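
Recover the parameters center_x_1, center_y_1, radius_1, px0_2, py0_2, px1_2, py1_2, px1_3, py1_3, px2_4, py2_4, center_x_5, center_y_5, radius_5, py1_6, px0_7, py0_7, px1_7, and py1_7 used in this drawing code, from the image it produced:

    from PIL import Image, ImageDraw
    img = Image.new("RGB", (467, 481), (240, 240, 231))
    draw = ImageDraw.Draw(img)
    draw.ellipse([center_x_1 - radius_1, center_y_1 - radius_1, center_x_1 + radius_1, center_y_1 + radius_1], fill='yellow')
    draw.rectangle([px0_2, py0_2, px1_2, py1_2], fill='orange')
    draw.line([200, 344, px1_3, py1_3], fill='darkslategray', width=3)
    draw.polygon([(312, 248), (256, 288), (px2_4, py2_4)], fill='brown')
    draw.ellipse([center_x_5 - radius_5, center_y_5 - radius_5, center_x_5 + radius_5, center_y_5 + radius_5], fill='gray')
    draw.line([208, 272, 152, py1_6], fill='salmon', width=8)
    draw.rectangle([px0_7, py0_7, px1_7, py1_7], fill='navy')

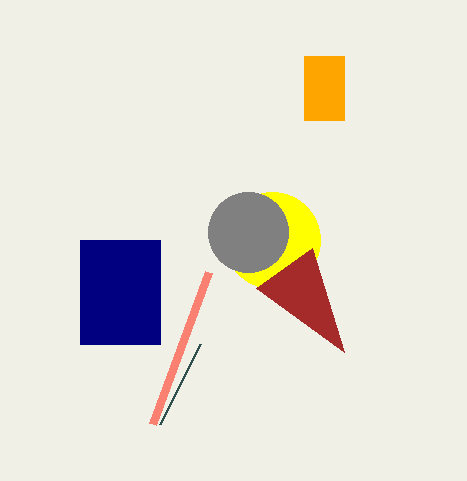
center_x_1 = 272; center_y_1 = 240; radius_1 = 48; px0_2 = 304; py0_2 = 56; px1_2 = 344; py1_2 = 120; px1_3 = 160; py1_3 = 424; px2_4 = 344; py2_4 = 352; center_x_5 = 248; center_y_5 = 232; radius_5 = 40; py1_6 = 424; px0_7 = 80; py0_7 = 240; px1_7 = 160; py1_7 = 344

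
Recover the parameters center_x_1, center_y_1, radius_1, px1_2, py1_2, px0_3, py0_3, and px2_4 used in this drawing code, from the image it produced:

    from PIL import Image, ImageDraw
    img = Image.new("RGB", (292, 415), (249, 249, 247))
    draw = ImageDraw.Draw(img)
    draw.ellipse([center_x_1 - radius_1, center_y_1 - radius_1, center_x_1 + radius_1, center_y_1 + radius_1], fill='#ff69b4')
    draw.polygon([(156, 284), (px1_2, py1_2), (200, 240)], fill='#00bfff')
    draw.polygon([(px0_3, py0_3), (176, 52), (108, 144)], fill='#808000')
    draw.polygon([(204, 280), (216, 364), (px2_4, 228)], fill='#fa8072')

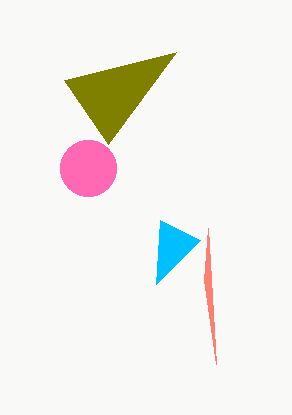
center_x_1 = 88
center_y_1 = 168
radius_1 = 28
px1_2 = 160
py1_2 = 220
px0_3 = 64
py0_3 = 80
px2_4 = 208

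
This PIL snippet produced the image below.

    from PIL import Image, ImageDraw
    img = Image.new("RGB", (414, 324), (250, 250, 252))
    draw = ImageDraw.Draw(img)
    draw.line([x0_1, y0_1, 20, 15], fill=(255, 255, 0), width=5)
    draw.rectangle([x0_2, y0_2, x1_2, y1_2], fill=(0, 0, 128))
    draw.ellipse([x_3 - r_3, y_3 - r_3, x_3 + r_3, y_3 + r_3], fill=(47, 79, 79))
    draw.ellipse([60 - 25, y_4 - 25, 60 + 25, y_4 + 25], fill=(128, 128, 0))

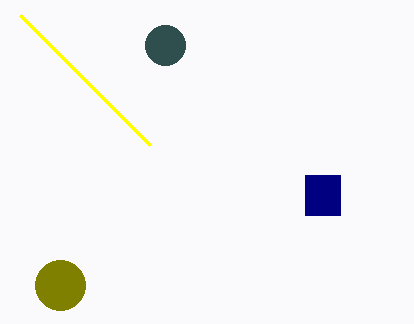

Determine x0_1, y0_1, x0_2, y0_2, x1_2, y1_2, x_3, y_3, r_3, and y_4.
x0_1 = 150, y0_1 = 145, x0_2 = 305, y0_2 = 175, x1_2 = 340, y1_2 = 215, x_3 = 165, y_3 = 45, r_3 = 20, y_4 = 285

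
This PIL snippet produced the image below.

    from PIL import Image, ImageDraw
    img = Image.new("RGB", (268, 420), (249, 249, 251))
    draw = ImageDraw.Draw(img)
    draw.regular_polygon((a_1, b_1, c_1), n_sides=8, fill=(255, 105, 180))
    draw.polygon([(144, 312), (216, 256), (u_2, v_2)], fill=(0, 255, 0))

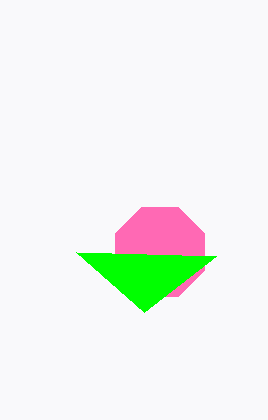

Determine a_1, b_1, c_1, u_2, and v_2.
a_1 = 160, b_1 = 252, c_1 = 48, u_2 = 76, v_2 = 252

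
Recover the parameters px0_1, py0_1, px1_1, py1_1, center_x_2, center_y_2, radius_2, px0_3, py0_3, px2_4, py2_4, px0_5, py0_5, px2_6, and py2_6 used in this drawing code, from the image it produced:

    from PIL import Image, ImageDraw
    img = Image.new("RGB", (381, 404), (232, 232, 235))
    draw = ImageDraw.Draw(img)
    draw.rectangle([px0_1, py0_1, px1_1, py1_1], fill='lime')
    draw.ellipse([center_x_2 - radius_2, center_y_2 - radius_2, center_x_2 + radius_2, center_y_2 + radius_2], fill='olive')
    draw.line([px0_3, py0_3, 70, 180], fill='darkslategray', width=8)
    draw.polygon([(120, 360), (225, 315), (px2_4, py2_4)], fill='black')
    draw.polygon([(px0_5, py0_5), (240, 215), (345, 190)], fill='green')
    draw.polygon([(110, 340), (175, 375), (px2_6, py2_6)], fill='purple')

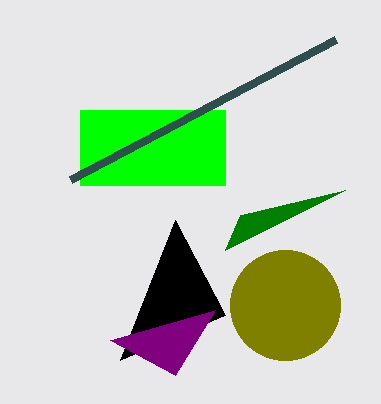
px0_1 = 80, py0_1 = 110, px1_1 = 225, py1_1 = 185, center_x_2 = 285, center_y_2 = 305, radius_2 = 55, px0_3 = 335, py0_3 = 40, px2_4 = 175, py2_4 = 220, px0_5 = 225, py0_5 = 250, px2_6 = 215, py2_6 = 310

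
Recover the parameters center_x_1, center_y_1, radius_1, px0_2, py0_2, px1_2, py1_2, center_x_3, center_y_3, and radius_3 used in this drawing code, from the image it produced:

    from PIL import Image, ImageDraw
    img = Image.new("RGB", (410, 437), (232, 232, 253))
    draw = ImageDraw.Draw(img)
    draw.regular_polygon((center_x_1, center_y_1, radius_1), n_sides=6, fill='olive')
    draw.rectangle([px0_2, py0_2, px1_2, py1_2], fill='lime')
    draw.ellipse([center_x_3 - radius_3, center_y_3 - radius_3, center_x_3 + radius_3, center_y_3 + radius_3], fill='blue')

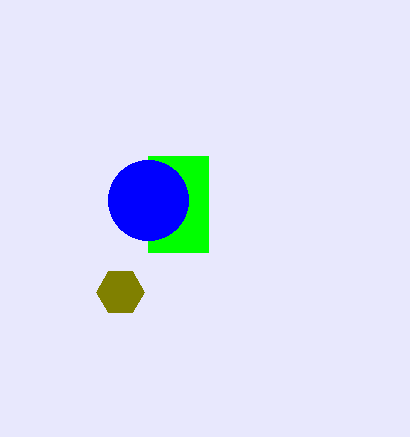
center_x_1 = 120; center_y_1 = 292; radius_1 = 24; px0_2 = 148; py0_2 = 156; px1_2 = 208; py1_2 = 252; center_x_3 = 148; center_y_3 = 200; radius_3 = 40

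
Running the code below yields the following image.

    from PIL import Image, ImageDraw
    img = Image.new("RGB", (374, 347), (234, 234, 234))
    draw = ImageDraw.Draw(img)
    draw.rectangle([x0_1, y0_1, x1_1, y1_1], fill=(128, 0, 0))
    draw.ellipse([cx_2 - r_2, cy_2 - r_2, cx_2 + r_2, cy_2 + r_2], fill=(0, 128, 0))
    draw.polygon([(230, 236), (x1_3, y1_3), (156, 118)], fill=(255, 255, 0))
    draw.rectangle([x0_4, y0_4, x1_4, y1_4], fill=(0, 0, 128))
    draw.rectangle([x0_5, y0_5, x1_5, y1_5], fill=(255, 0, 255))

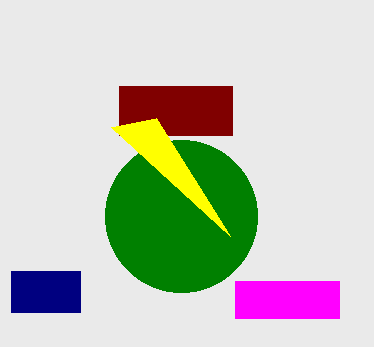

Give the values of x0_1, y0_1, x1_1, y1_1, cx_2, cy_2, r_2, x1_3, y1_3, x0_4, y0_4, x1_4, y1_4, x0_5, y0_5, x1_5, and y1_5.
x0_1 = 119
y0_1 = 86
x1_1 = 232
y1_1 = 135
cx_2 = 181
cy_2 = 216
r_2 = 76
x1_3 = 111
y1_3 = 127
x0_4 = 11
y0_4 = 271
x1_4 = 80
y1_4 = 312
x0_5 = 235
y0_5 = 281
x1_5 = 339
y1_5 = 318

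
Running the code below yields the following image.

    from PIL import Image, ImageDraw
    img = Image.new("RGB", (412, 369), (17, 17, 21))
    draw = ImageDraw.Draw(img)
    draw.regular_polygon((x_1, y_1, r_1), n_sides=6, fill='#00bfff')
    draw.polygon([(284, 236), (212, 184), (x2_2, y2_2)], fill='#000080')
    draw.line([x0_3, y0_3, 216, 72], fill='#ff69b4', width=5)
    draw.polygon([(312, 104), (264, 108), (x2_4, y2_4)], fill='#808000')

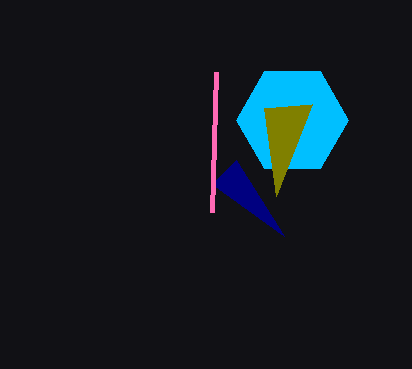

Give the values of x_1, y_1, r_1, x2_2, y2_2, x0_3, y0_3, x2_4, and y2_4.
x_1 = 292, y_1 = 120, r_1 = 56, x2_2 = 236, y2_2 = 160, x0_3 = 212, y0_3 = 212, x2_4 = 276, y2_4 = 196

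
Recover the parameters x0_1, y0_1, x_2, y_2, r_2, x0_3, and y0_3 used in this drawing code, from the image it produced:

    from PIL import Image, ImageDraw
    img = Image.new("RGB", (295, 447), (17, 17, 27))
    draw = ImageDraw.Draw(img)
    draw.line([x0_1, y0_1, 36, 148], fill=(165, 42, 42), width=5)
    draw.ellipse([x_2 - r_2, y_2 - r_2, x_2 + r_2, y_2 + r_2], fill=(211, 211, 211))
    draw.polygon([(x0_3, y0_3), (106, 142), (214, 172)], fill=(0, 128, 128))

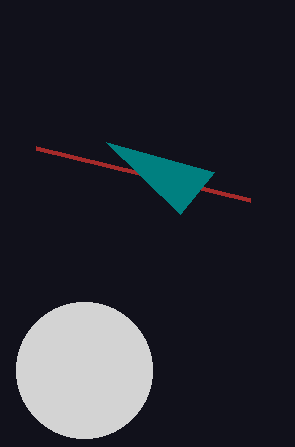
x0_1 = 250; y0_1 = 200; x_2 = 84; y_2 = 370; r_2 = 68; x0_3 = 180; y0_3 = 214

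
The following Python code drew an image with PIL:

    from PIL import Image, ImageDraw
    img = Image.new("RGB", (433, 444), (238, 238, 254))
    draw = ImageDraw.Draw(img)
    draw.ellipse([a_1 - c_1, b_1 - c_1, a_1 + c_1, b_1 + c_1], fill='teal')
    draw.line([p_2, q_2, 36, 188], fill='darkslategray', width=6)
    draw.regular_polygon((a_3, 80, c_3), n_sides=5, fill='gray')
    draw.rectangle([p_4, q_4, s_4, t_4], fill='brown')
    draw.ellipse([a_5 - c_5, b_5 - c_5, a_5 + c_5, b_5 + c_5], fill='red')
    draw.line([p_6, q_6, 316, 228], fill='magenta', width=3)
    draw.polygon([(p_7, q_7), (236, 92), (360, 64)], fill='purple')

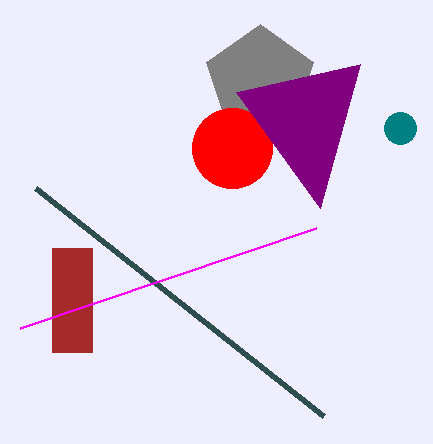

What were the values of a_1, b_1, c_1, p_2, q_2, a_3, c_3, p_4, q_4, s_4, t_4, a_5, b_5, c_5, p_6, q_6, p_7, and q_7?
a_1 = 400
b_1 = 128
c_1 = 16
p_2 = 324
q_2 = 416
a_3 = 260
c_3 = 56
p_4 = 52
q_4 = 248
s_4 = 92
t_4 = 352
a_5 = 232
b_5 = 148
c_5 = 40
p_6 = 20
q_6 = 328
p_7 = 320
q_7 = 208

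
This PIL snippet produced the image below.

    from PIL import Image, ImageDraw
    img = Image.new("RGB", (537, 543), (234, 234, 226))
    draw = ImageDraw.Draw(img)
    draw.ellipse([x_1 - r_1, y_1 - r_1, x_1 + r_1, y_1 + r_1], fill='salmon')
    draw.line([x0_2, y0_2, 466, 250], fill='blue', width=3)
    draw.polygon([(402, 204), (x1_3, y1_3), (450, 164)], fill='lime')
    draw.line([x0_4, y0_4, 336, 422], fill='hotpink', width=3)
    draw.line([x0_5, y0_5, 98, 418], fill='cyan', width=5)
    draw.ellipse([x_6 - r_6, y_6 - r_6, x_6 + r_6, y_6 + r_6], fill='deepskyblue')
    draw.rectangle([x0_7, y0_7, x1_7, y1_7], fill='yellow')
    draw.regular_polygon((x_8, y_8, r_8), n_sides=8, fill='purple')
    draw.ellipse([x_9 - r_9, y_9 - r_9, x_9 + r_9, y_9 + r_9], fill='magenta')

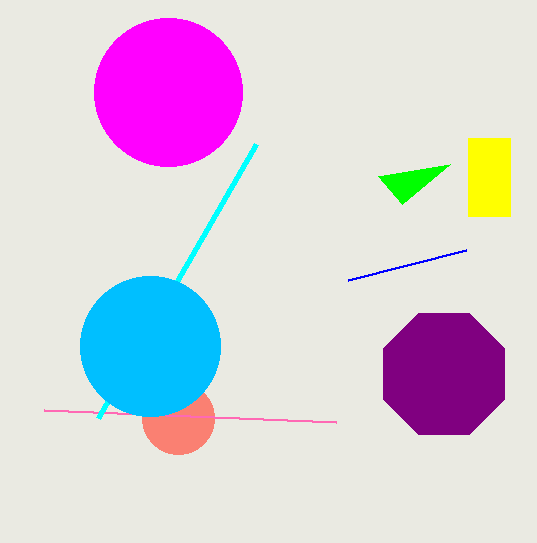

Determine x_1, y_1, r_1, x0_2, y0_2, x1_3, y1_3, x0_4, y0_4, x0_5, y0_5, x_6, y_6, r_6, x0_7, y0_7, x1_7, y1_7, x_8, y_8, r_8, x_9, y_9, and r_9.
x_1 = 178, y_1 = 418, r_1 = 36, x0_2 = 348, y0_2 = 280, x1_3 = 378, y1_3 = 176, x0_4 = 44, y0_4 = 410, x0_5 = 256, y0_5 = 144, x_6 = 150, y_6 = 346, r_6 = 70, x0_7 = 468, y0_7 = 138, x1_7 = 510, y1_7 = 216, x_8 = 444, y_8 = 374, r_8 = 66, x_9 = 168, y_9 = 92, r_9 = 74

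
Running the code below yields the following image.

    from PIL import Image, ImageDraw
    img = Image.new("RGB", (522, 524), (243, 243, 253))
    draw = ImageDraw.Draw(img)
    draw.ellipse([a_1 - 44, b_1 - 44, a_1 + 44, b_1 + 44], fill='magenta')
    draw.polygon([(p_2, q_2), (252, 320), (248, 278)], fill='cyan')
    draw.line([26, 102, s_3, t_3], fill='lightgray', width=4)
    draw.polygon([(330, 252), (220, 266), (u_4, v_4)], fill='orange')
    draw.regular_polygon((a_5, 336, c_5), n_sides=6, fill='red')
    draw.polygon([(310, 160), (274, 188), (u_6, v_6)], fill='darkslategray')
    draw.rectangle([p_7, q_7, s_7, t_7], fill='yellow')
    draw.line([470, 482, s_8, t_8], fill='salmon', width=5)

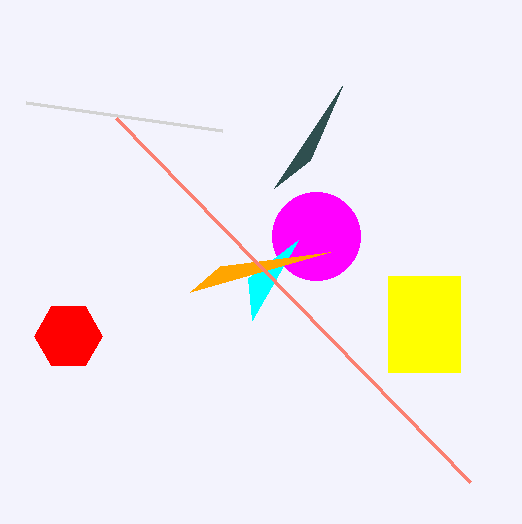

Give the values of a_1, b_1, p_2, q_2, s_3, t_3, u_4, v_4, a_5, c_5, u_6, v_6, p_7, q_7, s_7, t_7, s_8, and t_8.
a_1 = 316
b_1 = 236
p_2 = 298
q_2 = 240
s_3 = 222
t_3 = 130
u_4 = 190
v_4 = 292
a_5 = 68
c_5 = 34
u_6 = 342
v_6 = 86
p_7 = 388
q_7 = 276
s_7 = 460
t_7 = 372
s_8 = 116
t_8 = 118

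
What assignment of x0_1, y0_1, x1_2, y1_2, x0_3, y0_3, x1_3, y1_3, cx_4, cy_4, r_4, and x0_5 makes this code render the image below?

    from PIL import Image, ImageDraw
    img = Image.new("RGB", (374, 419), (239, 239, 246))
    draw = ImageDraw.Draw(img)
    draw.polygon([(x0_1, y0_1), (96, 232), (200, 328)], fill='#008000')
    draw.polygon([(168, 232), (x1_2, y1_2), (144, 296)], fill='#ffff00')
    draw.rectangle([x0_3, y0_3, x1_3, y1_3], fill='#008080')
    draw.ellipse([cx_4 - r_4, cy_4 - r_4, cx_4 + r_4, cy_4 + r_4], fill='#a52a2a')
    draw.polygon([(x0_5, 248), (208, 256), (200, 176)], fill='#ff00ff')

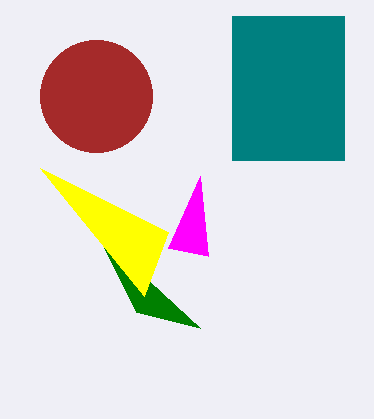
x0_1 = 136, y0_1 = 312, x1_2 = 40, y1_2 = 168, x0_3 = 232, y0_3 = 16, x1_3 = 344, y1_3 = 160, cx_4 = 96, cy_4 = 96, r_4 = 56, x0_5 = 168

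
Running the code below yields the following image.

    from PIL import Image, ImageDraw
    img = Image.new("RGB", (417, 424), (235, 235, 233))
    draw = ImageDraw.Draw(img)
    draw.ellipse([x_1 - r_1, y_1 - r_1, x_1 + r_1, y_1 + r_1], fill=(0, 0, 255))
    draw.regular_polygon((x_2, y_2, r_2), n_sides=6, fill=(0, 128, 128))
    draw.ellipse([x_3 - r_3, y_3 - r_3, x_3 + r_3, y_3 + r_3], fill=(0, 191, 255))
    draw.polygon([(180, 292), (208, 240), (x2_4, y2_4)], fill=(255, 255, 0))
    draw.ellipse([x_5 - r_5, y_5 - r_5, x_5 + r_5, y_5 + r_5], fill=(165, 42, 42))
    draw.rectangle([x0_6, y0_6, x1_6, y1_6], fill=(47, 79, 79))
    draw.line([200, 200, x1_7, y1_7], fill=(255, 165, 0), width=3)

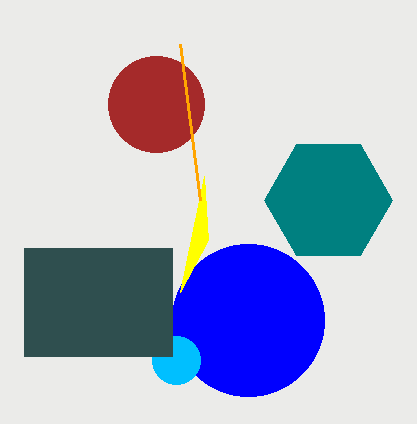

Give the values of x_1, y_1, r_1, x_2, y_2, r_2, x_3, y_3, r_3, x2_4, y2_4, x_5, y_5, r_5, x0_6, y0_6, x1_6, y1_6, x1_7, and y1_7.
x_1 = 248
y_1 = 320
r_1 = 76
x_2 = 328
y_2 = 200
r_2 = 64
x_3 = 176
y_3 = 360
r_3 = 24
x2_4 = 204
y2_4 = 176
x_5 = 156
y_5 = 104
r_5 = 48
x0_6 = 24
y0_6 = 248
x1_6 = 172
y1_6 = 356
x1_7 = 180
y1_7 = 44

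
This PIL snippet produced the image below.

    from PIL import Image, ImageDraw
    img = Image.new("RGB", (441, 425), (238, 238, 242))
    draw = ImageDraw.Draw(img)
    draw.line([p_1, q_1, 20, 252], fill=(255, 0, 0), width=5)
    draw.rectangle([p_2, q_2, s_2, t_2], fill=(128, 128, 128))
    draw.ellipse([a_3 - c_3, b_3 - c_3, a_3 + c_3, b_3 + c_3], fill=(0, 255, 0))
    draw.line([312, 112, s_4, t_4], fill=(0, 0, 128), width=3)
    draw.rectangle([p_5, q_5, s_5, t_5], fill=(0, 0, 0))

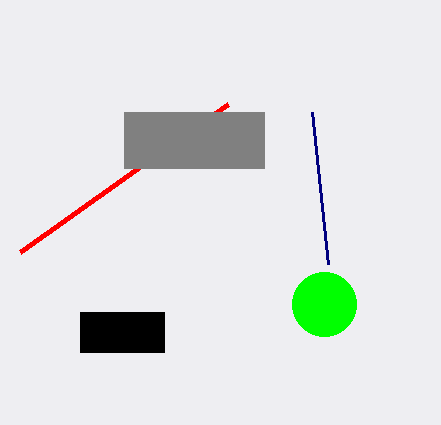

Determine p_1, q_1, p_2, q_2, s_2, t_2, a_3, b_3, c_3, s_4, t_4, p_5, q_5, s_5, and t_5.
p_1 = 228, q_1 = 104, p_2 = 124, q_2 = 112, s_2 = 264, t_2 = 168, a_3 = 324, b_3 = 304, c_3 = 32, s_4 = 328, t_4 = 264, p_5 = 80, q_5 = 312, s_5 = 164, t_5 = 352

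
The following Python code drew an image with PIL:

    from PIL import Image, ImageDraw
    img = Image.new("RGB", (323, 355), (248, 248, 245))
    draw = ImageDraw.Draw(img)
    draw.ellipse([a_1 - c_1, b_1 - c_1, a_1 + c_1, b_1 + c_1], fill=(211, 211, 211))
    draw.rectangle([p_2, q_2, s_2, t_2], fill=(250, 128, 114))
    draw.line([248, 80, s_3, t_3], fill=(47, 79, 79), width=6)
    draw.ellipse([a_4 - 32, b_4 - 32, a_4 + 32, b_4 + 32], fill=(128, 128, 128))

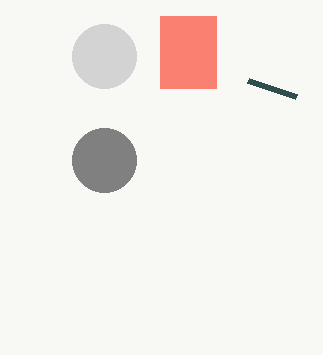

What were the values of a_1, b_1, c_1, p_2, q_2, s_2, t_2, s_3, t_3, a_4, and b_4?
a_1 = 104
b_1 = 56
c_1 = 32
p_2 = 160
q_2 = 16
s_2 = 216
t_2 = 88
s_3 = 296
t_3 = 96
a_4 = 104
b_4 = 160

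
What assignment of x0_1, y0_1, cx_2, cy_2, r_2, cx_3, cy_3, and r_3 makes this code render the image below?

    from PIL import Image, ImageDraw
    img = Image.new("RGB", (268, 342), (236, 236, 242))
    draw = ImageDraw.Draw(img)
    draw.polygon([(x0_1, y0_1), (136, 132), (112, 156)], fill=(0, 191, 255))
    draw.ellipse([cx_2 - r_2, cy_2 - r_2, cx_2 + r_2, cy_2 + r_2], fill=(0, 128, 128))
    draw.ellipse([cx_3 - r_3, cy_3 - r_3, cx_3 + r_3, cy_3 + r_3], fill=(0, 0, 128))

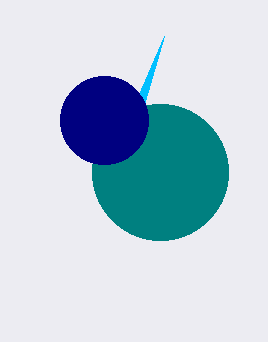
x0_1 = 164, y0_1 = 36, cx_2 = 160, cy_2 = 172, r_2 = 68, cx_3 = 104, cy_3 = 120, r_3 = 44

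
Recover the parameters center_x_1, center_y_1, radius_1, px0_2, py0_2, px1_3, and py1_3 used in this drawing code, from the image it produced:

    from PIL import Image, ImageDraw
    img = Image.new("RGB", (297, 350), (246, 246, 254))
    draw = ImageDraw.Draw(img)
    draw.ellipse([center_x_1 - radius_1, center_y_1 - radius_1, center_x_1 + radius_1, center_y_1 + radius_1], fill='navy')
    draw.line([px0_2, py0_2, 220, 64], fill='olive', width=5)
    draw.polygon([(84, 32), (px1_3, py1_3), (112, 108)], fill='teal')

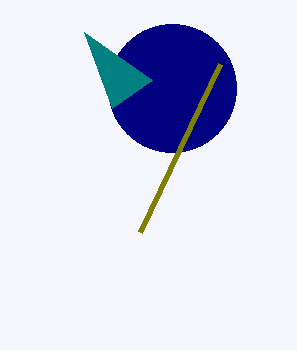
center_x_1 = 172; center_y_1 = 88; radius_1 = 64; px0_2 = 140; py0_2 = 232; px1_3 = 152; py1_3 = 80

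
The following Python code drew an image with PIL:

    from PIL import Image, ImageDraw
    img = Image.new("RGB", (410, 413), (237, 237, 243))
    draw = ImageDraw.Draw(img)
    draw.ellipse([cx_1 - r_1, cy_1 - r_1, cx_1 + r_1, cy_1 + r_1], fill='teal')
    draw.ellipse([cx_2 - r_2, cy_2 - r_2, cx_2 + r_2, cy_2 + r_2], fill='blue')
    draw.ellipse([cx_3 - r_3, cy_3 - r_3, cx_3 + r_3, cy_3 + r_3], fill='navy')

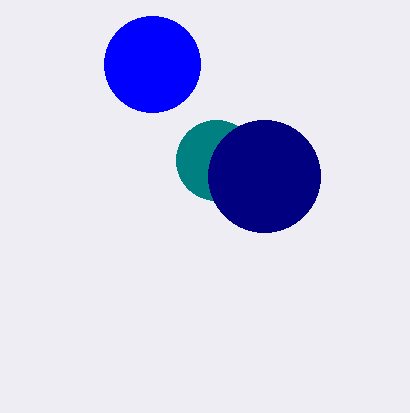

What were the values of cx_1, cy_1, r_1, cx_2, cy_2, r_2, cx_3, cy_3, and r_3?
cx_1 = 216; cy_1 = 160; r_1 = 40; cx_2 = 152; cy_2 = 64; r_2 = 48; cx_3 = 264; cy_3 = 176; r_3 = 56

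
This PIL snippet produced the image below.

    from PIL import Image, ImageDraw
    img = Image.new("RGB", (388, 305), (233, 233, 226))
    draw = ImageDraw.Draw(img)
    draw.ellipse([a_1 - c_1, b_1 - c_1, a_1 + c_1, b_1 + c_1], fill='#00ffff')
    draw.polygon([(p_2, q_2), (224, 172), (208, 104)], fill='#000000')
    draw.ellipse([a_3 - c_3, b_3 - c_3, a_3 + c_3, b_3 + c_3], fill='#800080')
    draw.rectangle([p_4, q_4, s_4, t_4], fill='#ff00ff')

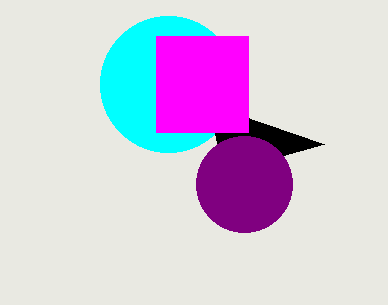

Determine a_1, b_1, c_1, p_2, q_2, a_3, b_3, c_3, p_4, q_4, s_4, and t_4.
a_1 = 168, b_1 = 84, c_1 = 68, p_2 = 324, q_2 = 144, a_3 = 244, b_3 = 184, c_3 = 48, p_4 = 156, q_4 = 36, s_4 = 248, t_4 = 132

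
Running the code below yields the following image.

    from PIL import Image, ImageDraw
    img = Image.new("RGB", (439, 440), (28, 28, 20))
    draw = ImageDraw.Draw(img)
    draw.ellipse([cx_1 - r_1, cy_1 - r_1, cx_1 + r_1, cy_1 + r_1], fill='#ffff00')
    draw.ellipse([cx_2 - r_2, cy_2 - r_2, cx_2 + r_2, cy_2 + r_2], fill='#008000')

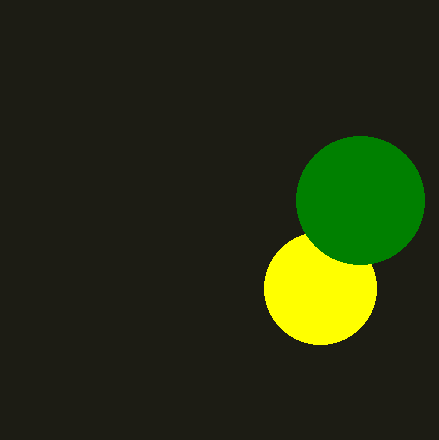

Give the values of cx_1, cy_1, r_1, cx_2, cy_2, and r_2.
cx_1 = 320, cy_1 = 288, r_1 = 56, cx_2 = 360, cy_2 = 200, r_2 = 64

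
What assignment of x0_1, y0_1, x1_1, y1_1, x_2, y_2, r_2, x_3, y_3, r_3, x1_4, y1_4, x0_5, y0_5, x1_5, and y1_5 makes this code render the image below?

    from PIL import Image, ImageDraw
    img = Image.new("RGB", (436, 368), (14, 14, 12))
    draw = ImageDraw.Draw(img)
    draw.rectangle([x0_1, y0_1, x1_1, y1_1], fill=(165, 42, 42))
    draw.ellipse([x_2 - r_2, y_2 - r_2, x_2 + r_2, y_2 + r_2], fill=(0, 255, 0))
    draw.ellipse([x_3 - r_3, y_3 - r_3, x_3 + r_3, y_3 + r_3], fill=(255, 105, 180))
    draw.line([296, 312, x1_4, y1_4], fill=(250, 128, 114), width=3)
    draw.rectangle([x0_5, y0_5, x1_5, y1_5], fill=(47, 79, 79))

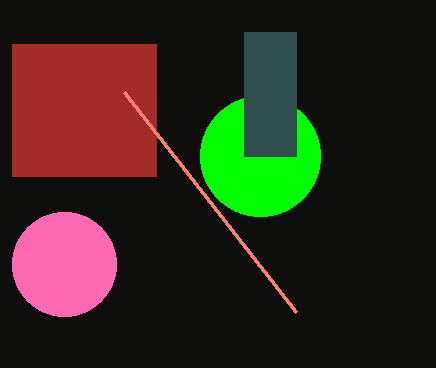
x0_1 = 12
y0_1 = 44
x1_1 = 156
y1_1 = 176
x_2 = 260
y_2 = 156
r_2 = 60
x_3 = 64
y_3 = 264
r_3 = 52
x1_4 = 124
y1_4 = 92
x0_5 = 244
y0_5 = 32
x1_5 = 296
y1_5 = 156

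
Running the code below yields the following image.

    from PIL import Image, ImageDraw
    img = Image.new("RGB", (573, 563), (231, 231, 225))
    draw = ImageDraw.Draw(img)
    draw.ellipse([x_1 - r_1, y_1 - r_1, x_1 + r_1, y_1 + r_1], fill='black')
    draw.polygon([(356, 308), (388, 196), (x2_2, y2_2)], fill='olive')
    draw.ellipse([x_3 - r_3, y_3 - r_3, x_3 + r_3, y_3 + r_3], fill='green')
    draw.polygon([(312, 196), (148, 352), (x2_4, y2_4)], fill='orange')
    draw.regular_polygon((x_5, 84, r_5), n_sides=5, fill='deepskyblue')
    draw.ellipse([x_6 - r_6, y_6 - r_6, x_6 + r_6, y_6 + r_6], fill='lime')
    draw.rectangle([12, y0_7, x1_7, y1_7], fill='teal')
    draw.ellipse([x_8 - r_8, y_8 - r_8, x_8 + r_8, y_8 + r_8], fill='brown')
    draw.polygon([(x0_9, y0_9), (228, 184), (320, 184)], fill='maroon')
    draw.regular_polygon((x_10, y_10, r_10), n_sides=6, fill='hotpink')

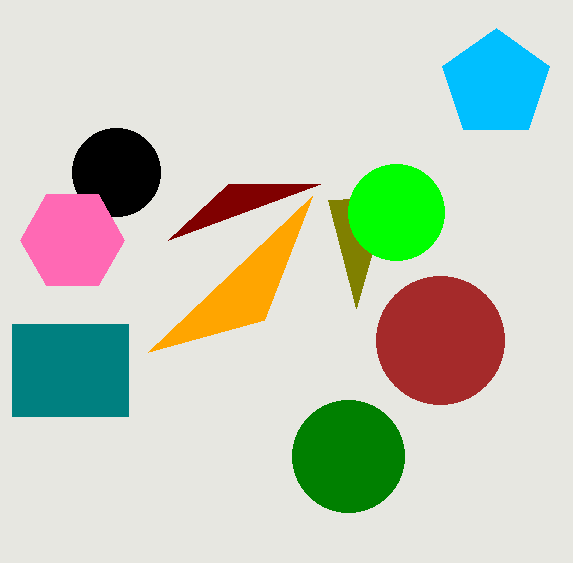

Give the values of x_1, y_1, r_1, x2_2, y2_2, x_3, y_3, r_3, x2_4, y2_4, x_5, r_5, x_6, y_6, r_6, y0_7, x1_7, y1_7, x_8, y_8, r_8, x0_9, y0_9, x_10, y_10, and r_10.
x_1 = 116
y_1 = 172
r_1 = 44
x2_2 = 328
y2_2 = 200
x_3 = 348
y_3 = 456
r_3 = 56
x2_4 = 264
y2_4 = 320
x_5 = 496
r_5 = 56
x_6 = 396
y_6 = 212
r_6 = 48
y0_7 = 324
x1_7 = 128
y1_7 = 416
x_8 = 440
y_8 = 340
r_8 = 64
x0_9 = 168
y0_9 = 240
x_10 = 72
y_10 = 240
r_10 = 52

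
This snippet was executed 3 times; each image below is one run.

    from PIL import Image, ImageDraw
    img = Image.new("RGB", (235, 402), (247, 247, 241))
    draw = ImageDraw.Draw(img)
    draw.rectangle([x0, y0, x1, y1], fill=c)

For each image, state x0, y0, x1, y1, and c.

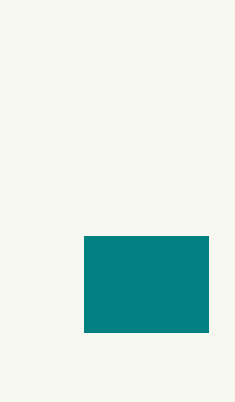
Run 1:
x0 = 84
y0 = 236
x1 = 208
y1 = 332
c = 'teal'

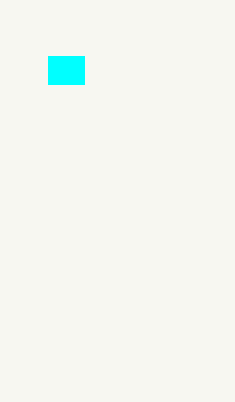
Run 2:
x0 = 48
y0 = 56
x1 = 84
y1 = 84
c = 'cyan'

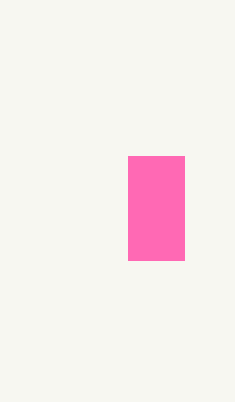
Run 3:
x0 = 128, y0 = 156, x1 = 184, y1 = 260, c = 'hotpink'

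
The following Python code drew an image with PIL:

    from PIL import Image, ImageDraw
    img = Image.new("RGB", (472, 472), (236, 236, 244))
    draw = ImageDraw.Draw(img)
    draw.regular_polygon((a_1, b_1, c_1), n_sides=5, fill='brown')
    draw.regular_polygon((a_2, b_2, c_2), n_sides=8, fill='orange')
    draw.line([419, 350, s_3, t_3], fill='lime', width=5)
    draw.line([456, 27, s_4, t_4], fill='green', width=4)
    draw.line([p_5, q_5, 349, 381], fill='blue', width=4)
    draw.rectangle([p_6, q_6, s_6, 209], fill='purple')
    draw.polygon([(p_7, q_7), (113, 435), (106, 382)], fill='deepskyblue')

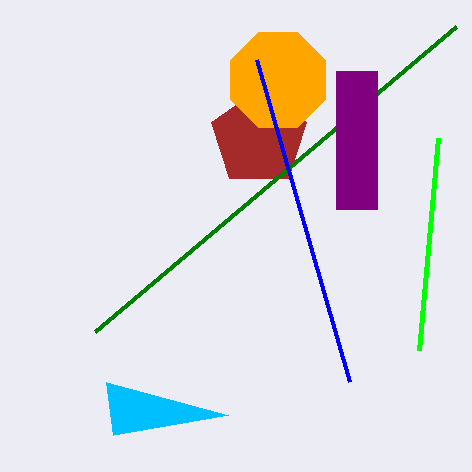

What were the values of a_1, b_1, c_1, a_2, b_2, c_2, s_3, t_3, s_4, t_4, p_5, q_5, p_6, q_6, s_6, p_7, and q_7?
a_1 = 259, b_1 = 138, c_1 = 50, a_2 = 278, b_2 = 80, c_2 = 51, s_3 = 438, t_3 = 138, s_4 = 95, t_4 = 332, p_5 = 256, q_5 = 59, p_6 = 336, q_6 = 71, s_6 = 377, p_7 = 228, q_7 = 415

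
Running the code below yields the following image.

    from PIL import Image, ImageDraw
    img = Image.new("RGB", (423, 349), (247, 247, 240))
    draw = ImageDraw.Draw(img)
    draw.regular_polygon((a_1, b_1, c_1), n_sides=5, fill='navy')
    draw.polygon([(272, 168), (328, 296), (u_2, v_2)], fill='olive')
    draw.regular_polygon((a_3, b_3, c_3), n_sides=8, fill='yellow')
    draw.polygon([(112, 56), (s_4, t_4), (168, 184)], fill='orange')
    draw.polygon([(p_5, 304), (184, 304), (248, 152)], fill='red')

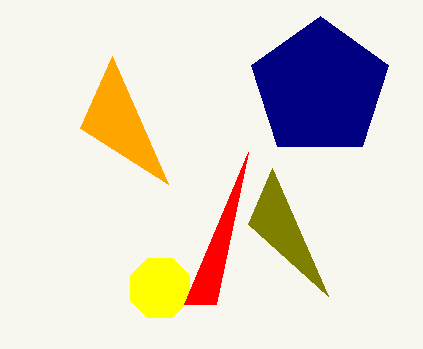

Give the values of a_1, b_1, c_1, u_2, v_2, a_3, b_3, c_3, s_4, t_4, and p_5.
a_1 = 320
b_1 = 88
c_1 = 72
u_2 = 248
v_2 = 224
a_3 = 160
b_3 = 288
c_3 = 32
s_4 = 80
t_4 = 128
p_5 = 216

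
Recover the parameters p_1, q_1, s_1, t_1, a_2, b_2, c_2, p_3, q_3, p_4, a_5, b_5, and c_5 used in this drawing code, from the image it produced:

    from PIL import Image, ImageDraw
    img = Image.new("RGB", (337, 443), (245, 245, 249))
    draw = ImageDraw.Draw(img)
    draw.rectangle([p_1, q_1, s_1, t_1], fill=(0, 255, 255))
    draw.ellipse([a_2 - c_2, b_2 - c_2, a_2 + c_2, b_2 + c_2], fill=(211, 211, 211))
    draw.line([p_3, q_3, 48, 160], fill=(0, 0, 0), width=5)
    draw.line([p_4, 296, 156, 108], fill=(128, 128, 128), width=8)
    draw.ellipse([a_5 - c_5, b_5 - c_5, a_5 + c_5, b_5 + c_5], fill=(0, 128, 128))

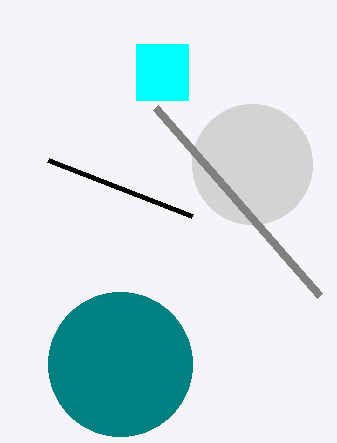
p_1 = 136, q_1 = 44, s_1 = 188, t_1 = 100, a_2 = 252, b_2 = 164, c_2 = 60, p_3 = 192, q_3 = 216, p_4 = 320, a_5 = 120, b_5 = 364, c_5 = 72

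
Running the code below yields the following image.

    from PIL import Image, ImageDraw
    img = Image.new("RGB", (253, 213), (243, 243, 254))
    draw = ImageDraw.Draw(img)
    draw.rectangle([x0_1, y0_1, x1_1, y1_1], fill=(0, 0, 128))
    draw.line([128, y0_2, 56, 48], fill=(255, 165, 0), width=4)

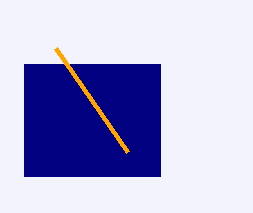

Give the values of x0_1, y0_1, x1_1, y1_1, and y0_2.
x0_1 = 24, y0_1 = 64, x1_1 = 160, y1_1 = 176, y0_2 = 152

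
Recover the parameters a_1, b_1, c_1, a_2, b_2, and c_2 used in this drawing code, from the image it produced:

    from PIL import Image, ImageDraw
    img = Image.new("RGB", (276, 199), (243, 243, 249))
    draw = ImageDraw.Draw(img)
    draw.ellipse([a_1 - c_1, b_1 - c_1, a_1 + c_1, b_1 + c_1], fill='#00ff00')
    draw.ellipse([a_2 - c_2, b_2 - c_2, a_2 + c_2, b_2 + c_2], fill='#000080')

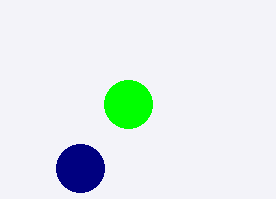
a_1 = 128
b_1 = 104
c_1 = 24
a_2 = 80
b_2 = 168
c_2 = 24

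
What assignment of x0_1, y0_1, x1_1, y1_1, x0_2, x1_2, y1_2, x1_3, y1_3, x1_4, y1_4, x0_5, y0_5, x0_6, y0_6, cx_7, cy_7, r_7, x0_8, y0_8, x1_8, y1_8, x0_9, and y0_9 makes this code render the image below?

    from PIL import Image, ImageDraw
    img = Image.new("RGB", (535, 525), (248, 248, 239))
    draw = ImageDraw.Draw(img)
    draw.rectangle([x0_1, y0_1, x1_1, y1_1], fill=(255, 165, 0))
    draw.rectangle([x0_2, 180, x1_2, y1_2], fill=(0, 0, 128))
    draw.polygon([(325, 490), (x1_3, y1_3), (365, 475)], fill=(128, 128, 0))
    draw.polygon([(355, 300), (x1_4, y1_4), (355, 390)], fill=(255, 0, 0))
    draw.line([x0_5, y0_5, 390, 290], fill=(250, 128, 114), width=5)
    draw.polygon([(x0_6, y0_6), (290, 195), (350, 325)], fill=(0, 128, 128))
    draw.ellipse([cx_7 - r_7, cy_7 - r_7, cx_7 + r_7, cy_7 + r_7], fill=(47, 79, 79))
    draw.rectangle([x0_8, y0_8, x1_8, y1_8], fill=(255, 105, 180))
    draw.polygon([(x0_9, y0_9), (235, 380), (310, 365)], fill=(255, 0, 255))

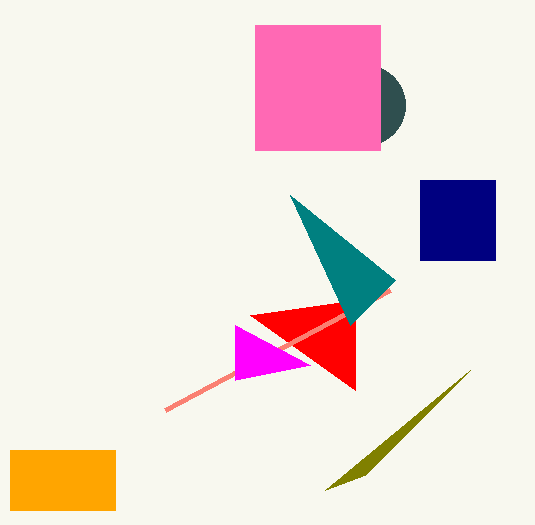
x0_1 = 10; y0_1 = 450; x1_1 = 115; y1_1 = 510; x0_2 = 420; x1_2 = 495; y1_2 = 260; x1_3 = 470; y1_3 = 370; x1_4 = 250; y1_4 = 315; x0_5 = 165; y0_5 = 410; x0_6 = 395; y0_6 = 280; cx_7 = 365; cy_7 = 105; r_7 = 40; x0_8 = 255; y0_8 = 25; x1_8 = 380; y1_8 = 150; x0_9 = 235; y0_9 = 325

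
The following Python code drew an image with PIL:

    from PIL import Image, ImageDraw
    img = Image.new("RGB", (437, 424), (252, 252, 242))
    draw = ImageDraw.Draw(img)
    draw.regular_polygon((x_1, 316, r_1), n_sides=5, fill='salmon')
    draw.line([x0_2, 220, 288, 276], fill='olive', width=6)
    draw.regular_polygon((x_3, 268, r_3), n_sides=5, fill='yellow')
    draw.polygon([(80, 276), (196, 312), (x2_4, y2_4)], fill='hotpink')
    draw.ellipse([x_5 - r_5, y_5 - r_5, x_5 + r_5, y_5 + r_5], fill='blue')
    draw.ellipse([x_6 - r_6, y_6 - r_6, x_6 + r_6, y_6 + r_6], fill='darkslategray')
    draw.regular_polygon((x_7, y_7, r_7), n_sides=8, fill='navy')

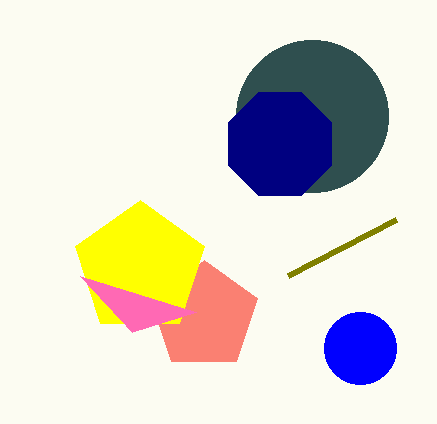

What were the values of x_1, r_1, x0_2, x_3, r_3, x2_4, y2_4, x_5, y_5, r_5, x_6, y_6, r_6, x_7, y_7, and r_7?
x_1 = 204, r_1 = 56, x0_2 = 396, x_3 = 140, r_3 = 68, x2_4 = 132, y2_4 = 332, x_5 = 360, y_5 = 348, r_5 = 36, x_6 = 312, y_6 = 116, r_6 = 76, x_7 = 280, y_7 = 144, r_7 = 56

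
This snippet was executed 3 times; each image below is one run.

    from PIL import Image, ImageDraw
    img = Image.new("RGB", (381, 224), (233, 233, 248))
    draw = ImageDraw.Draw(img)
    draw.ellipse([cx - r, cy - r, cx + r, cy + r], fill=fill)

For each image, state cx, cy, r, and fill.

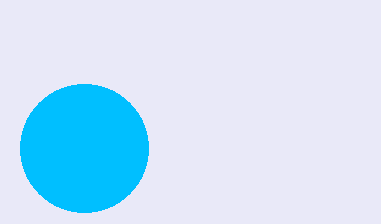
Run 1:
cx = 84; cy = 148; r = 64; fill = 'deepskyblue'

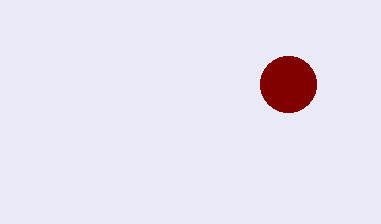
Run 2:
cx = 288; cy = 84; r = 28; fill = 'maroon'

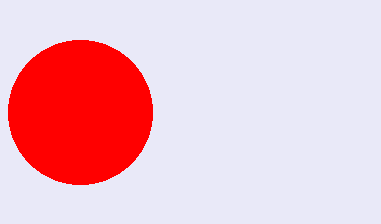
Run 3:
cx = 80, cy = 112, r = 72, fill = 'red'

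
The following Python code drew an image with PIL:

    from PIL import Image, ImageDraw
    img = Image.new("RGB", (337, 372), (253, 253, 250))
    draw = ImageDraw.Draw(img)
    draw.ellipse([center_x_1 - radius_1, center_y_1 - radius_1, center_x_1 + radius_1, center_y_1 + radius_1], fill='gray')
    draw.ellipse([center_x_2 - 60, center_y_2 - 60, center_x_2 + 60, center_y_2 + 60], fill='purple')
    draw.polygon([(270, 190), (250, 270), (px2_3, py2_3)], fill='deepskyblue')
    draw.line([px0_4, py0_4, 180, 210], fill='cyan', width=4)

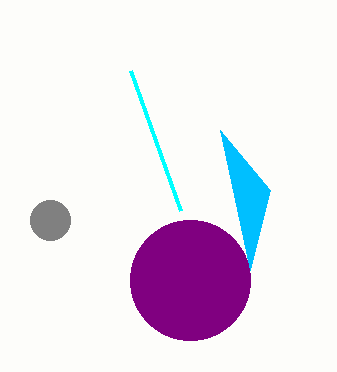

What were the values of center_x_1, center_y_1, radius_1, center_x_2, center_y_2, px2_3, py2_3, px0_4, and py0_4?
center_x_1 = 50, center_y_1 = 220, radius_1 = 20, center_x_2 = 190, center_y_2 = 280, px2_3 = 220, py2_3 = 130, px0_4 = 130, py0_4 = 70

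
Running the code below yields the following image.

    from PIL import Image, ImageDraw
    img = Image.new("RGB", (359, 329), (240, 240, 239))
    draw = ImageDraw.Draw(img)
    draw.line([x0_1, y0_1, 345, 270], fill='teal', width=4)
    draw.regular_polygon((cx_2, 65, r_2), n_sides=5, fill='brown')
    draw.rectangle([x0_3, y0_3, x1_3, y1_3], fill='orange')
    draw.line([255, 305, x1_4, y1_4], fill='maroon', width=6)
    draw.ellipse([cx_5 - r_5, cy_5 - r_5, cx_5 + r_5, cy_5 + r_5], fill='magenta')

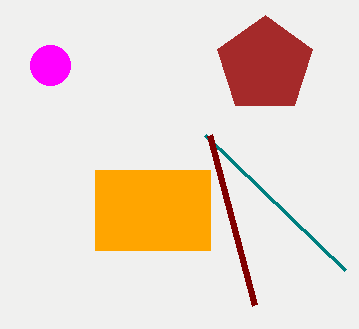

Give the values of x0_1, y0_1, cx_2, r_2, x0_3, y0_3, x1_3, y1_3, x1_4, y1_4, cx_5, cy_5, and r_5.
x0_1 = 205
y0_1 = 135
cx_2 = 265
r_2 = 50
x0_3 = 95
y0_3 = 170
x1_3 = 210
y1_3 = 250
x1_4 = 210
y1_4 = 135
cx_5 = 50
cy_5 = 65
r_5 = 20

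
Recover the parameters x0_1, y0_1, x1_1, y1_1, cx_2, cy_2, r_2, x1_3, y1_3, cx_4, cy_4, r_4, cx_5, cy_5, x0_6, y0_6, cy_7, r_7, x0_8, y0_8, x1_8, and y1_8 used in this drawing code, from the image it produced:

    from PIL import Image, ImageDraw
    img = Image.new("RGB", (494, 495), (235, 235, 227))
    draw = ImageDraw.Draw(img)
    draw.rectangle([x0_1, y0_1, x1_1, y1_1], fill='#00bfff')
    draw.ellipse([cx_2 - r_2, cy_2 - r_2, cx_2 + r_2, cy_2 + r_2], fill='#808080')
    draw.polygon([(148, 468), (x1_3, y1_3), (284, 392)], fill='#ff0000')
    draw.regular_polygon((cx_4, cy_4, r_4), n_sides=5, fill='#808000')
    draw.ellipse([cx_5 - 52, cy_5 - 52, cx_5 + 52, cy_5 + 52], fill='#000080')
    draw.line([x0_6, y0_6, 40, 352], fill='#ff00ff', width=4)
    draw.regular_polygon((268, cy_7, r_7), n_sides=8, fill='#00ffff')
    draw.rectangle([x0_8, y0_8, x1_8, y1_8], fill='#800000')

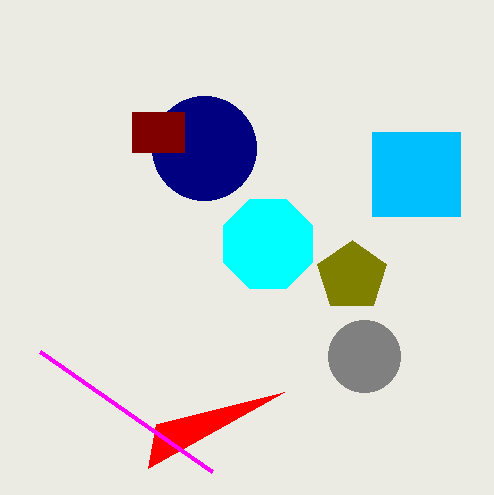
x0_1 = 372
y0_1 = 132
x1_1 = 460
y1_1 = 216
cx_2 = 364
cy_2 = 356
r_2 = 36
x1_3 = 156
y1_3 = 424
cx_4 = 352
cy_4 = 276
r_4 = 36
cx_5 = 204
cy_5 = 148
x0_6 = 212
y0_6 = 472
cy_7 = 244
r_7 = 48
x0_8 = 132
y0_8 = 112
x1_8 = 184
y1_8 = 152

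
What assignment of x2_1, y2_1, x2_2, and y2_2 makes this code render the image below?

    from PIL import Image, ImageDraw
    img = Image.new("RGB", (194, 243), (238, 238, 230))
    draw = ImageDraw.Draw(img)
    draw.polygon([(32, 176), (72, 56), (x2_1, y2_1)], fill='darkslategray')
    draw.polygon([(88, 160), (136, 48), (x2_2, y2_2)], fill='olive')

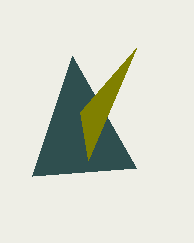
x2_1 = 136
y2_1 = 168
x2_2 = 80
y2_2 = 112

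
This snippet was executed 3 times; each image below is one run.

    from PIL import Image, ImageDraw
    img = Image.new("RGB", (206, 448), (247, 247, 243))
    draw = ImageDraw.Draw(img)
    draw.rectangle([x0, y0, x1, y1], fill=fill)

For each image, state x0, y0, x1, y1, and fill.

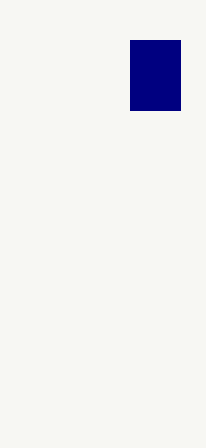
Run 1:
x0 = 130, y0 = 40, x1 = 180, y1 = 110, fill = 'navy'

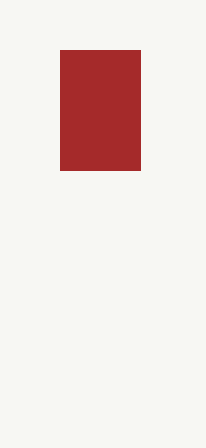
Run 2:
x0 = 60, y0 = 50, x1 = 140, y1 = 170, fill = 'brown'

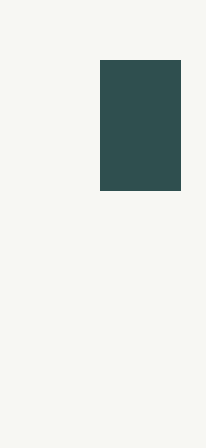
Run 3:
x0 = 100, y0 = 60, x1 = 180, y1 = 190, fill = 'darkslategray'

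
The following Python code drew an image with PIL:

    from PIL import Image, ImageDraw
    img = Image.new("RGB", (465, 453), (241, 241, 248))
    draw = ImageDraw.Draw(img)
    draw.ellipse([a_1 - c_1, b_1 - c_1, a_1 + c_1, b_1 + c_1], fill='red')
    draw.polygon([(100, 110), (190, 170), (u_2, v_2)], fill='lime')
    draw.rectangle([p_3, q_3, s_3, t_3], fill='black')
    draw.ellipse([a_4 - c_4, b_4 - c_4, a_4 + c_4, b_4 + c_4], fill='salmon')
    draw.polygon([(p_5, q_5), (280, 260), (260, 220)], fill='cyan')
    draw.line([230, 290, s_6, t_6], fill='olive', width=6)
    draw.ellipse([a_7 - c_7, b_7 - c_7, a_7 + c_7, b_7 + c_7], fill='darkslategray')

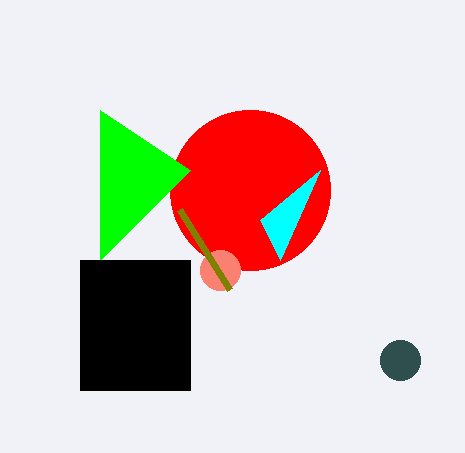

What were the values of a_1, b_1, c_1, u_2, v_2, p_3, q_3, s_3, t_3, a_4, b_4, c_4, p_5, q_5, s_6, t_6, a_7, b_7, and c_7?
a_1 = 250; b_1 = 190; c_1 = 80; u_2 = 100; v_2 = 260; p_3 = 80; q_3 = 260; s_3 = 190; t_3 = 390; a_4 = 220; b_4 = 270; c_4 = 20; p_5 = 320; q_5 = 170; s_6 = 180; t_6 = 210; a_7 = 400; b_7 = 360; c_7 = 20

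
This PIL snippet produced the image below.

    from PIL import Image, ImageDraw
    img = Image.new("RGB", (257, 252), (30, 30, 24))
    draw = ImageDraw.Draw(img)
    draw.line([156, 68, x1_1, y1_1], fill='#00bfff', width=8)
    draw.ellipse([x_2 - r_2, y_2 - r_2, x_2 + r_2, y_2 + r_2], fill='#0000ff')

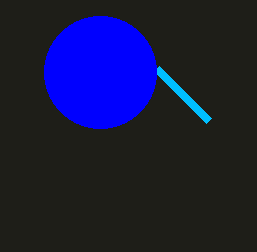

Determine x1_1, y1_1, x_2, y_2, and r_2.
x1_1 = 208
y1_1 = 120
x_2 = 100
y_2 = 72
r_2 = 56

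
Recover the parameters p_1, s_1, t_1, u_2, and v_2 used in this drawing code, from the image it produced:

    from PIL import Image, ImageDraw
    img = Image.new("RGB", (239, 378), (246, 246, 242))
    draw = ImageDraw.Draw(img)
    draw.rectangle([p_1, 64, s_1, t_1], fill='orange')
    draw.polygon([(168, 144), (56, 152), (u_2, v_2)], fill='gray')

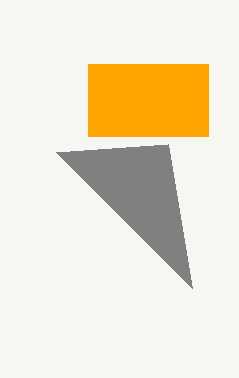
p_1 = 88, s_1 = 208, t_1 = 136, u_2 = 192, v_2 = 288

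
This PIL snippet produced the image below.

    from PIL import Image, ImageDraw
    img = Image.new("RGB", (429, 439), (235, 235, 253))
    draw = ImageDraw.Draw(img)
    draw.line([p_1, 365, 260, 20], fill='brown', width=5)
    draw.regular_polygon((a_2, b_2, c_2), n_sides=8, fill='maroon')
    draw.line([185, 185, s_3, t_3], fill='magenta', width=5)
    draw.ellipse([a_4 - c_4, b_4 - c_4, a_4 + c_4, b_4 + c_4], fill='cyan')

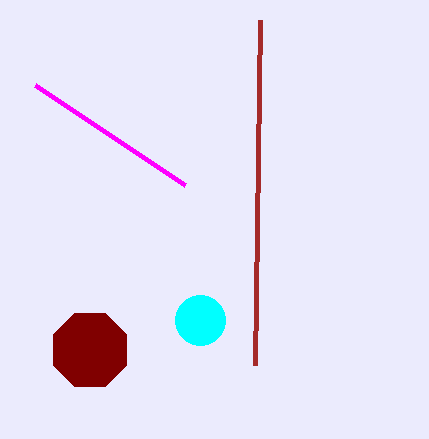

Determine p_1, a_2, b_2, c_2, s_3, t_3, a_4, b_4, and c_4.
p_1 = 255, a_2 = 90, b_2 = 350, c_2 = 40, s_3 = 35, t_3 = 85, a_4 = 200, b_4 = 320, c_4 = 25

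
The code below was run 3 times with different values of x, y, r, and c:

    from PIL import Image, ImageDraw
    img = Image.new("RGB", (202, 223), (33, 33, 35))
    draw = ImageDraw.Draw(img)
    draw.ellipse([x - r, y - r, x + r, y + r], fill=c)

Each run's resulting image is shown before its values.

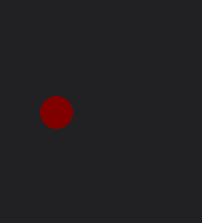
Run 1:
x = 56; y = 112; r = 16; c = 'maroon'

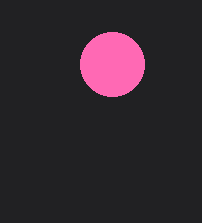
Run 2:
x = 112
y = 64
r = 32
c = 'hotpink'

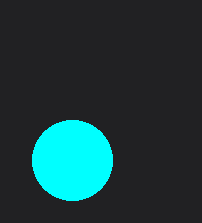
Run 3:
x = 72
y = 160
r = 40
c = 'cyan'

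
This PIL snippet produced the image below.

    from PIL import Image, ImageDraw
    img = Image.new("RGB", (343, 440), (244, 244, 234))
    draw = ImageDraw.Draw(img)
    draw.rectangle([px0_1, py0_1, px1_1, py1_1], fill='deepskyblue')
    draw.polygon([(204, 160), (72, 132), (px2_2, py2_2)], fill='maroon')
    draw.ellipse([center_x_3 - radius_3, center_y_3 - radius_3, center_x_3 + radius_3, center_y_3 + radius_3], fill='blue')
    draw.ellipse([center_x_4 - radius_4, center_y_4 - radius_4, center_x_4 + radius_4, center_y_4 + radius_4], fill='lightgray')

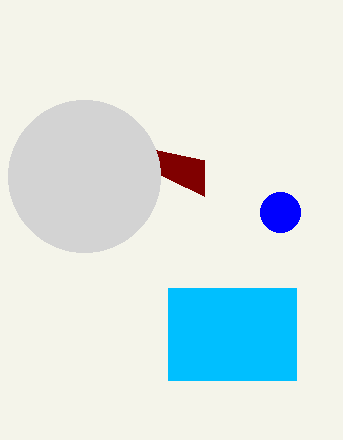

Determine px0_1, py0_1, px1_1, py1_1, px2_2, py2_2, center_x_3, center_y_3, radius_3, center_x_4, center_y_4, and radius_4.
px0_1 = 168
py0_1 = 288
px1_1 = 296
py1_1 = 380
px2_2 = 204
py2_2 = 196
center_x_3 = 280
center_y_3 = 212
radius_3 = 20
center_x_4 = 84
center_y_4 = 176
radius_4 = 76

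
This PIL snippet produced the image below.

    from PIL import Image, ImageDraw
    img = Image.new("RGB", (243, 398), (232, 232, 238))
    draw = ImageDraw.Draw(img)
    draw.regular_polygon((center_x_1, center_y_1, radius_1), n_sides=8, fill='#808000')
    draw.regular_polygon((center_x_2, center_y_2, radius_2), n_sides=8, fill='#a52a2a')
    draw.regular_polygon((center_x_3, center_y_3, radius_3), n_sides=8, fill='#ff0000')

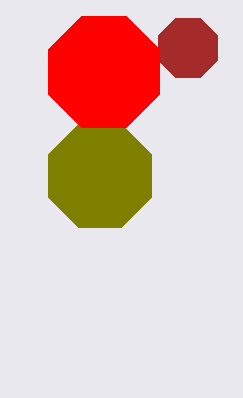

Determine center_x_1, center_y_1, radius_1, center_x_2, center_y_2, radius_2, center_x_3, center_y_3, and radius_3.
center_x_1 = 100
center_y_1 = 176
radius_1 = 56
center_x_2 = 188
center_y_2 = 48
radius_2 = 32
center_x_3 = 104
center_y_3 = 72
radius_3 = 60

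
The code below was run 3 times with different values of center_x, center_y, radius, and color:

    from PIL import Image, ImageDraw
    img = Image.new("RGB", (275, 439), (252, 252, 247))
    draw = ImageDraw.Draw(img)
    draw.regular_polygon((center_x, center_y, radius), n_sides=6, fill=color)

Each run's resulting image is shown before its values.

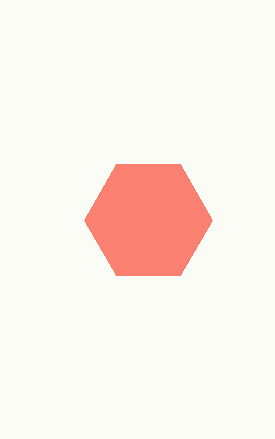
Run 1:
center_x = 148, center_y = 220, radius = 64, color = 'salmon'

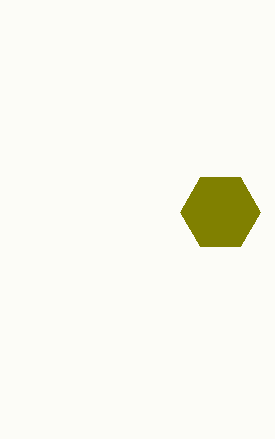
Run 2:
center_x = 220, center_y = 212, radius = 40, color = 'olive'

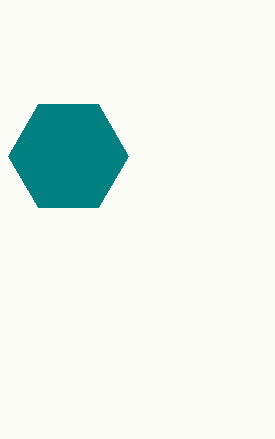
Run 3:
center_x = 68
center_y = 156
radius = 60
color = 'teal'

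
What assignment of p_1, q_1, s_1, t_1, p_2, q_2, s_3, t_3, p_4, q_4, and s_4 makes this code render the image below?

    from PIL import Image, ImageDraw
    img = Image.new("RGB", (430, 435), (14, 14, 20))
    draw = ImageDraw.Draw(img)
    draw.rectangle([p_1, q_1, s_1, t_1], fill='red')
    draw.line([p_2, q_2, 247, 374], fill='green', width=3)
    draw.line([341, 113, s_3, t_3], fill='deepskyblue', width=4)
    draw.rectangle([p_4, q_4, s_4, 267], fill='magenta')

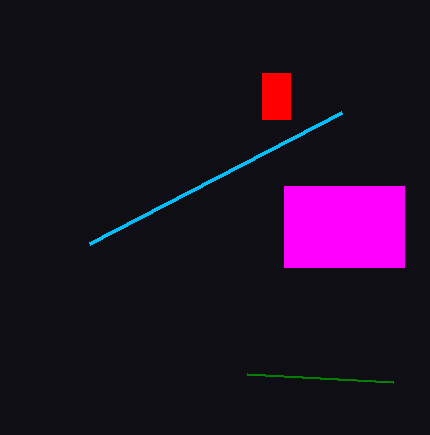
p_1 = 262, q_1 = 73, s_1 = 290, t_1 = 119, p_2 = 393, q_2 = 382, s_3 = 89, t_3 = 244, p_4 = 284, q_4 = 186, s_4 = 404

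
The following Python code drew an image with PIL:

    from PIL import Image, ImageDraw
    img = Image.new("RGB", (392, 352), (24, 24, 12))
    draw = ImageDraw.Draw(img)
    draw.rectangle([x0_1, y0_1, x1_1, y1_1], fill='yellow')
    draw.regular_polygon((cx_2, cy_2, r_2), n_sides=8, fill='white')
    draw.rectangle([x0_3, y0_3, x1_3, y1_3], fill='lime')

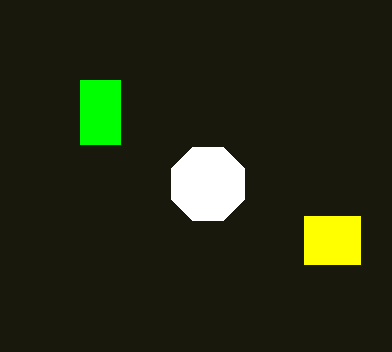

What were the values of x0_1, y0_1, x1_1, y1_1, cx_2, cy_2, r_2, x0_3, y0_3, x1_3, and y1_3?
x0_1 = 304
y0_1 = 216
x1_1 = 360
y1_1 = 264
cx_2 = 208
cy_2 = 184
r_2 = 40
x0_3 = 80
y0_3 = 80
x1_3 = 120
y1_3 = 144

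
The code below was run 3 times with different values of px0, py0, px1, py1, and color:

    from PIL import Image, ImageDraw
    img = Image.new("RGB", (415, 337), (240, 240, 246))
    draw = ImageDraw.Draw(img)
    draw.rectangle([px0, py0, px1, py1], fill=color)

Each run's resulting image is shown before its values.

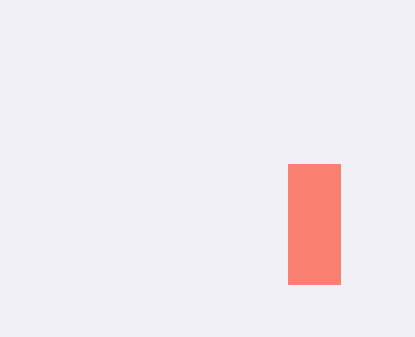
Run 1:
px0 = 288; py0 = 164; px1 = 340; py1 = 284; color = 'salmon'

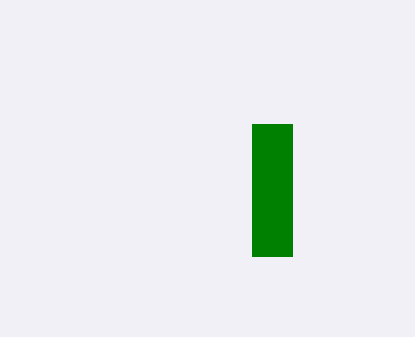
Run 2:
px0 = 252, py0 = 124, px1 = 292, py1 = 256, color = 'green'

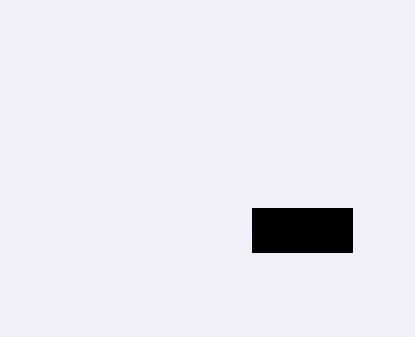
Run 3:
px0 = 252; py0 = 208; px1 = 352; py1 = 252; color = 'black'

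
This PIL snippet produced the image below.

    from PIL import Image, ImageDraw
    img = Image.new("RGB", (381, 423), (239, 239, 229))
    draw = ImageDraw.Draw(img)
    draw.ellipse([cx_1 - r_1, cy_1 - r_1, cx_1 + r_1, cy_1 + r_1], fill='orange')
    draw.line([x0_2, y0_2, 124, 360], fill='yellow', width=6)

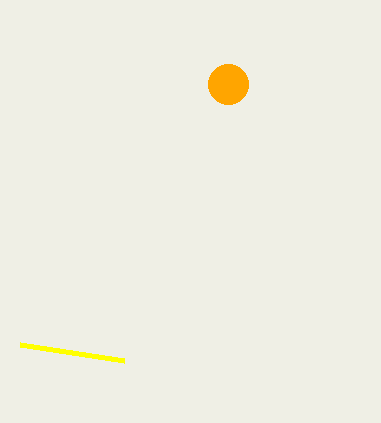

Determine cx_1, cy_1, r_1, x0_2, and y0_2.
cx_1 = 228
cy_1 = 84
r_1 = 20
x0_2 = 20
y0_2 = 344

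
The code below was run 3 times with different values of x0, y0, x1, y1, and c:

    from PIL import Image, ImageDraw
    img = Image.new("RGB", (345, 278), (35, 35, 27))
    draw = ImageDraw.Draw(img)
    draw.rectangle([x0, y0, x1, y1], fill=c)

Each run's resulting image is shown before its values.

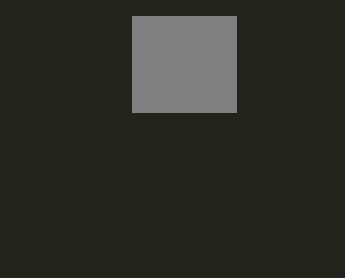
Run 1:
x0 = 132, y0 = 16, x1 = 236, y1 = 112, c = 'gray'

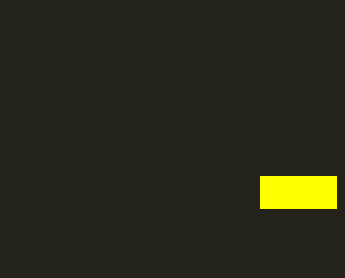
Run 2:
x0 = 260; y0 = 176; x1 = 336; y1 = 208; c = 'yellow'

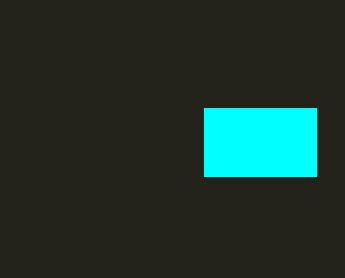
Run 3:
x0 = 204
y0 = 108
x1 = 316
y1 = 176
c = 'cyan'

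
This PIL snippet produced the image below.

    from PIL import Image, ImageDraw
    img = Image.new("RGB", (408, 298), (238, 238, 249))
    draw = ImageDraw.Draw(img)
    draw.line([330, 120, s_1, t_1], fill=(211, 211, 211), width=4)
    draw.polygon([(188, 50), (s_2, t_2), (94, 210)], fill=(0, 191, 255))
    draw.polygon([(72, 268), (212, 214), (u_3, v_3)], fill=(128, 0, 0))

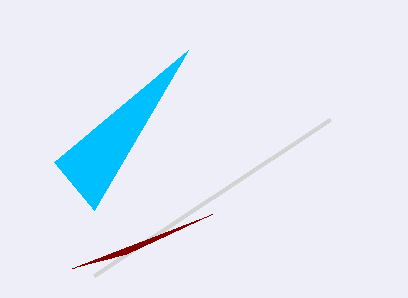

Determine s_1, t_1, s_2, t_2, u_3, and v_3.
s_1 = 94, t_1 = 276, s_2 = 54, t_2 = 162, u_3 = 126, v_3 = 254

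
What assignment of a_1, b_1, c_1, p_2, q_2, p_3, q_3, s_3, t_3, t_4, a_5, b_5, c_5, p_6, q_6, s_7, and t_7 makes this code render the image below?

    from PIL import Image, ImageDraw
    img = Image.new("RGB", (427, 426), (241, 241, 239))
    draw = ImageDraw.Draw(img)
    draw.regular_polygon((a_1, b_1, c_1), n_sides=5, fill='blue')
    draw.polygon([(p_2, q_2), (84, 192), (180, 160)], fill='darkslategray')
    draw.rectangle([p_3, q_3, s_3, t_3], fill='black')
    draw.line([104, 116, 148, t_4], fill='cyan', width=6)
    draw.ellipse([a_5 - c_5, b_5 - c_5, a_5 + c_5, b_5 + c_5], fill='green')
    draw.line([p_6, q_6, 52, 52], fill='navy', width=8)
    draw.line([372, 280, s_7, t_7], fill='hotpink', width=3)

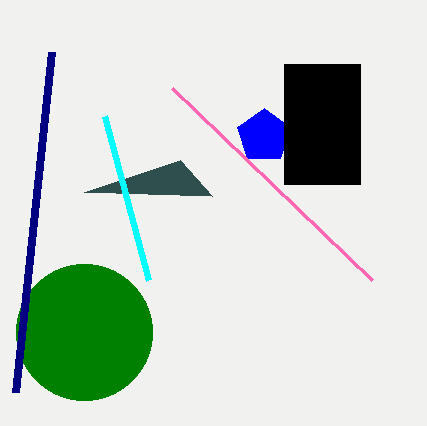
a_1 = 264
b_1 = 136
c_1 = 28
p_2 = 212
q_2 = 196
p_3 = 284
q_3 = 64
s_3 = 360
t_3 = 184
t_4 = 280
a_5 = 84
b_5 = 332
c_5 = 68
p_6 = 16
q_6 = 392
s_7 = 172
t_7 = 88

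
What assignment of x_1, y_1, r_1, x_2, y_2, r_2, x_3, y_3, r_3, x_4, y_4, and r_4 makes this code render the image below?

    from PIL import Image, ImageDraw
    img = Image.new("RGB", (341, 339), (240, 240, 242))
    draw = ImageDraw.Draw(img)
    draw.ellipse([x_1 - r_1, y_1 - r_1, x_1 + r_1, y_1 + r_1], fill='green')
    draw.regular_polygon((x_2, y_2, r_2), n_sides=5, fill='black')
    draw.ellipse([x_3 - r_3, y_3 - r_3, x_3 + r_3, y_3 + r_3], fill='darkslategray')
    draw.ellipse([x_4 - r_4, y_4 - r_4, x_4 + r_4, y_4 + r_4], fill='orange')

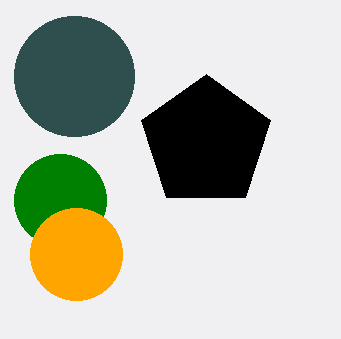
x_1 = 60; y_1 = 200; r_1 = 46; x_2 = 206; y_2 = 142; r_2 = 68; x_3 = 74; y_3 = 76; r_3 = 60; x_4 = 76; y_4 = 254; r_4 = 46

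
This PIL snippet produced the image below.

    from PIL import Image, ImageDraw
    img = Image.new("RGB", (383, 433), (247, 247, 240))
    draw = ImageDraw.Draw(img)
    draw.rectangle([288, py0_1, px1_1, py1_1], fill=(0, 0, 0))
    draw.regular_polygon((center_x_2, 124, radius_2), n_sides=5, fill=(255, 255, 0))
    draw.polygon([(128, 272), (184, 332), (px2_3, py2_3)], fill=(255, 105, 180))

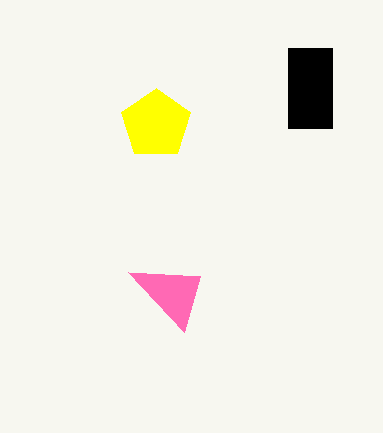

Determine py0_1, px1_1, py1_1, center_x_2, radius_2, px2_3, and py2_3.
py0_1 = 48; px1_1 = 332; py1_1 = 128; center_x_2 = 156; radius_2 = 36; px2_3 = 200; py2_3 = 276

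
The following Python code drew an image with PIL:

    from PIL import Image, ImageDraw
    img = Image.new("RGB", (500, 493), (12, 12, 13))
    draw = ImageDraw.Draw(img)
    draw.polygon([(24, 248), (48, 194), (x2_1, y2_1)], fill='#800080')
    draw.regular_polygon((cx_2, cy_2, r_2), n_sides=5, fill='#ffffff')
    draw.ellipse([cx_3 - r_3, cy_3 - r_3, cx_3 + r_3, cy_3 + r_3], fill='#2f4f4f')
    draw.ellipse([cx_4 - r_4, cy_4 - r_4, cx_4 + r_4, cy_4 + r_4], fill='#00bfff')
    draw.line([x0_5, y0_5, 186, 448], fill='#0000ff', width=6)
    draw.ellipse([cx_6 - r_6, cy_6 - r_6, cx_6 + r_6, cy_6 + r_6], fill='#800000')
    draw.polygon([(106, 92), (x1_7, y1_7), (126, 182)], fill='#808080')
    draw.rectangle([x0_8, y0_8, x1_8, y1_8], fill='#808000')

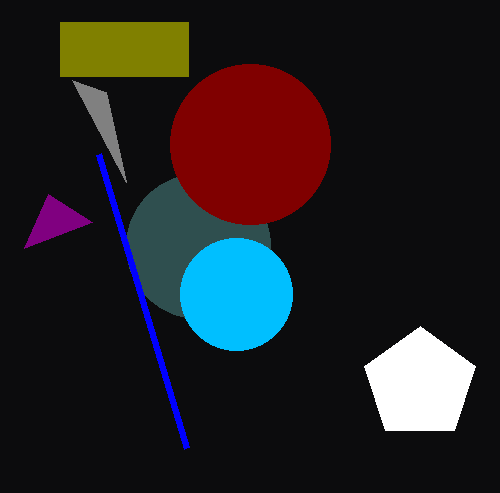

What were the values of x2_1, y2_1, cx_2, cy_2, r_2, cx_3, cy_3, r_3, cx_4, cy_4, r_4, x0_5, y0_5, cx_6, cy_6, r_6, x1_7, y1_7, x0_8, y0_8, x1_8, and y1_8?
x2_1 = 92
y2_1 = 222
cx_2 = 420
cy_2 = 384
r_2 = 58
cx_3 = 198
cy_3 = 246
r_3 = 72
cx_4 = 236
cy_4 = 294
r_4 = 56
x0_5 = 98
y0_5 = 154
cx_6 = 250
cy_6 = 144
r_6 = 80
x1_7 = 72
y1_7 = 80
x0_8 = 60
y0_8 = 22
x1_8 = 188
y1_8 = 76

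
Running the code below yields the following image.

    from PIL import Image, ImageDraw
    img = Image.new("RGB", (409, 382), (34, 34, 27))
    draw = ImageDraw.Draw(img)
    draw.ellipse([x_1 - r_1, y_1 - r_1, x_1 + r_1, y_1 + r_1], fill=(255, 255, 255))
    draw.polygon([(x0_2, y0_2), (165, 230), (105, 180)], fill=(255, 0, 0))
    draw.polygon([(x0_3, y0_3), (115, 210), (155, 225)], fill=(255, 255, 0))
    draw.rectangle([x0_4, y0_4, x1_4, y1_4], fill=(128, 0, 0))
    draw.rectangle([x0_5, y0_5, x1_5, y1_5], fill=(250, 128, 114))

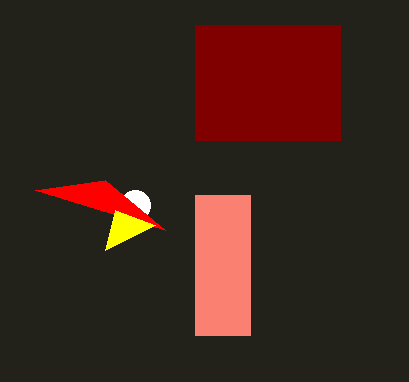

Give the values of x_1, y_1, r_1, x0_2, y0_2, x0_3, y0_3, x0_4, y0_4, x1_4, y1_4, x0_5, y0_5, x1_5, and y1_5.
x_1 = 135; y_1 = 205; r_1 = 15; x0_2 = 35; y0_2 = 190; x0_3 = 105; y0_3 = 250; x0_4 = 195; y0_4 = 25; x1_4 = 340; y1_4 = 140; x0_5 = 195; y0_5 = 195; x1_5 = 250; y1_5 = 335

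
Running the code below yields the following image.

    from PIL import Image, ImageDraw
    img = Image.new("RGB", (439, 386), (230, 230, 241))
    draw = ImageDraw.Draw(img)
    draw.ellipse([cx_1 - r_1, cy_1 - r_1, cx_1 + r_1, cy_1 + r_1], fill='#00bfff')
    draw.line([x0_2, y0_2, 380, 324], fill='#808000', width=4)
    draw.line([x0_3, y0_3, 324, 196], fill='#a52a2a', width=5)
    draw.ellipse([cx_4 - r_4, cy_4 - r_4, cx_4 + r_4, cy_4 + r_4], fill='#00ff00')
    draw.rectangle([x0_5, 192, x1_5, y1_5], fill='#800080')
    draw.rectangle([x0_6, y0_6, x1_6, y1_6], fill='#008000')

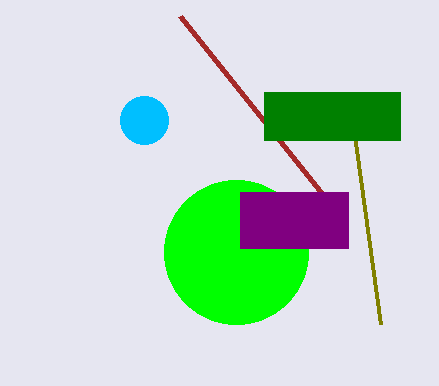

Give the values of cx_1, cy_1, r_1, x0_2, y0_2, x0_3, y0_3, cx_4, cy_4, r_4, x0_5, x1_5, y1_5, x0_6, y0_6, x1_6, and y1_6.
cx_1 = 144; cy_1 = 120; r_1 = 24; x0_2 = 348; y0_2 = 92; x0_3 = 180; y0_3 = 16; cx_4 = 236; cy_4 = 252; r_4 = 72; x0_5 = 240; x1_5 = 348; y1_5 = 248; x0_6 = 264; y0_6 = 92; x1_6 = 400; y1_6 = 140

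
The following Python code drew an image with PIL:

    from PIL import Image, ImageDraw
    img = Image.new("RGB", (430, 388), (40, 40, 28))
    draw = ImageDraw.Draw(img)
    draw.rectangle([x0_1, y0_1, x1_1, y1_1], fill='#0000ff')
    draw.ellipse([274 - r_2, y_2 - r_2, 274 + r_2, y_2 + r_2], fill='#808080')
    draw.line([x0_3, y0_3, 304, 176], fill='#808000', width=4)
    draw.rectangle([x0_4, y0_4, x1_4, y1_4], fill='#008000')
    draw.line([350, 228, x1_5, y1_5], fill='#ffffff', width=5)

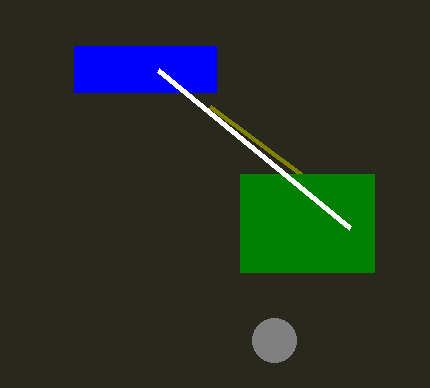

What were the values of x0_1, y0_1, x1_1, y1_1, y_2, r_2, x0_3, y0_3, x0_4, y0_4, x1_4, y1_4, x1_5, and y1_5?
x0_1 = 74; y0_1 = 46; x1_1 = 216; y1_1 = 92; y_2 = 340; r_2 = 22; x0_3 = 210; y0_3 = 106; x0_4 = 240; y0_4 = 174; x1_4 = 374; y1_4 = 272; x1_5 = 158; y1_5 = 70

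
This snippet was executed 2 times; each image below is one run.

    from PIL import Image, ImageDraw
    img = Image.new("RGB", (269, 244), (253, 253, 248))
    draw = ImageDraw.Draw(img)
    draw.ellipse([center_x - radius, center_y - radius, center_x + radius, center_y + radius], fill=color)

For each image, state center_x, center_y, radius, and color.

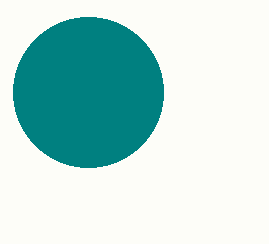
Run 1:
center_x = 88; center_y = 92; radius = 75; color = 'teal'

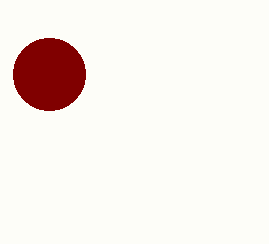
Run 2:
center_x = 49, center_y = 74, radius = 36, color = 'maroon'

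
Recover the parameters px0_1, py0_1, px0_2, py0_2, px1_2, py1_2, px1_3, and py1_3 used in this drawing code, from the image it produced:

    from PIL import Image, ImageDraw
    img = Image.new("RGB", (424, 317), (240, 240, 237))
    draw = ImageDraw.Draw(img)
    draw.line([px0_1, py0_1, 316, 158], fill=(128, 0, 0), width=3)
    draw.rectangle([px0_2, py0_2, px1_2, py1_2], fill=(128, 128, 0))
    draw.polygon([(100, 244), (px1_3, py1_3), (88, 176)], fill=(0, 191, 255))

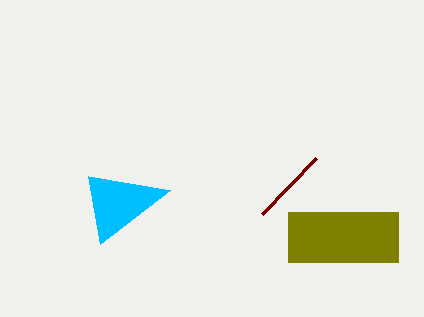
px0_1 = 262; py0_1 = 214; px0_2 = 288; py0_2 = 212; px1_2 = 398; py1_2 = 262; px1_3 = 170; py1_3 = 190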